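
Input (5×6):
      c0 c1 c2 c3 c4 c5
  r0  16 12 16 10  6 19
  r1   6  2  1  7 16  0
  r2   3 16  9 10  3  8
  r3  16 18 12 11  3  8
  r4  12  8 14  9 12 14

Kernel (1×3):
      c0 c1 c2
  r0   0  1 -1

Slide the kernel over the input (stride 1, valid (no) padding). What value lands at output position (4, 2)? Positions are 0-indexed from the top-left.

The receptive field on the input at this output position is [14 9 12]. Elementwise product with the kernel and sum: 9·1 + 12·-1.

-3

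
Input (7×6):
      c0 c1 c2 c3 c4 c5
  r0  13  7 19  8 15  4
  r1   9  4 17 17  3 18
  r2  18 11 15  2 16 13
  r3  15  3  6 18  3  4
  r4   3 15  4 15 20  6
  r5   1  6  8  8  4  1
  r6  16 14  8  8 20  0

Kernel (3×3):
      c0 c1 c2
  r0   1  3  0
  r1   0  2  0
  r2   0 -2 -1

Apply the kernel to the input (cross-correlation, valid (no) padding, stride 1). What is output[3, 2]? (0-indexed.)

70

The receptive field on the input at this output position is [6 18 3 / 4 15 20 / 8 8 4]. Elementwise product with the kernel and sum: 6·1 + 18·3 + 15·2 + 8·-2 + 4·-1.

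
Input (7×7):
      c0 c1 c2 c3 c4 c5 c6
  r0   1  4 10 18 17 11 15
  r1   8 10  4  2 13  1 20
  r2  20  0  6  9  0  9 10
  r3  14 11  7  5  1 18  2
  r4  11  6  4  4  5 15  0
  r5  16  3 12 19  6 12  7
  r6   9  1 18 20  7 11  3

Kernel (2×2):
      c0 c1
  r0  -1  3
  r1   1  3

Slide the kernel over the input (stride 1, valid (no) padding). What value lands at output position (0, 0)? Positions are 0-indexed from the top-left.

The receptive field on the input at this output position is [1 4 / 8 10]. Elementwise product with the kernel and sum: 1·-1 + 4·3 + 8·1 + 10·3.

49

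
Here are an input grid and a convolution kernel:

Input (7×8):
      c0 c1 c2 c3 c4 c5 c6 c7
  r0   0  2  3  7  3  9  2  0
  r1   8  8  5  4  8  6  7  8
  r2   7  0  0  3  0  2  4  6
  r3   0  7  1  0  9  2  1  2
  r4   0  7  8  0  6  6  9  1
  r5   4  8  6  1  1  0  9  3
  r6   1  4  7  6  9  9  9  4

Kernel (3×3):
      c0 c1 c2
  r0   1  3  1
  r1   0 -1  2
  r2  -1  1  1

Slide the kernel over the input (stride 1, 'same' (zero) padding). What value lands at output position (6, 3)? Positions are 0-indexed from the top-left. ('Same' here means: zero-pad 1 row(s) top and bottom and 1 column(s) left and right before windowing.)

22

The receptive field on the zero-padded input at this output position is [6 1 1 / 7 6 9 / 0 0 0]. Elementwise product with the kernel and sum: 6·1 + 1·3 + 1·1 + 6·-1 + 9·2 + 0·-1 + 0·1 + 0·1.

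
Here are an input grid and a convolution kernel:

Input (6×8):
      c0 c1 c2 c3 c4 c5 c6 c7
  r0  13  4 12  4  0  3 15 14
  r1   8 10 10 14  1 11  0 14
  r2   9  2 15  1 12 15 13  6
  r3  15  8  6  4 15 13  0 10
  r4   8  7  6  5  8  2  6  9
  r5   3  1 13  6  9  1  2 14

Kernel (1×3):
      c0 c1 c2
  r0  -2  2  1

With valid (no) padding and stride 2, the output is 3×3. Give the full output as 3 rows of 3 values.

Output[0,0]: The receptive field on the input at this output position is [13 4 12]. Elementwise product with the kernel and sum: 13·-2 + 4·2 + 12·1.

-6 -16 21
1 -16 19
4 6 -6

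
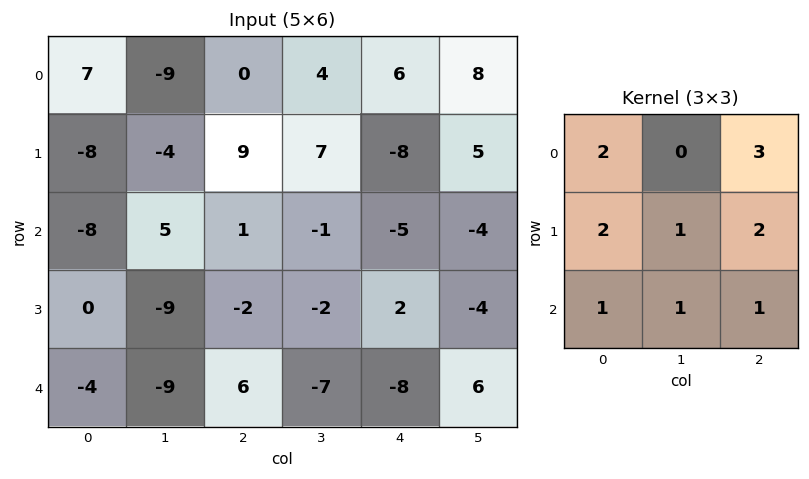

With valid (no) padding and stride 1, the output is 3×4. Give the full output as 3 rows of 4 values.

Output[0,0]: The receptive field on the input at this output position is [7 -9 0 / -8 -4 9 / -8 5 1]. Elementwise product with the kernel and sum: 7·2 + 0·3 + -8·2 + -4·1 + 9·2 + -8·1 + 5·1 + 1·1.

10 14 22 38
-9 9 -17 10
-33 -27 -24 -33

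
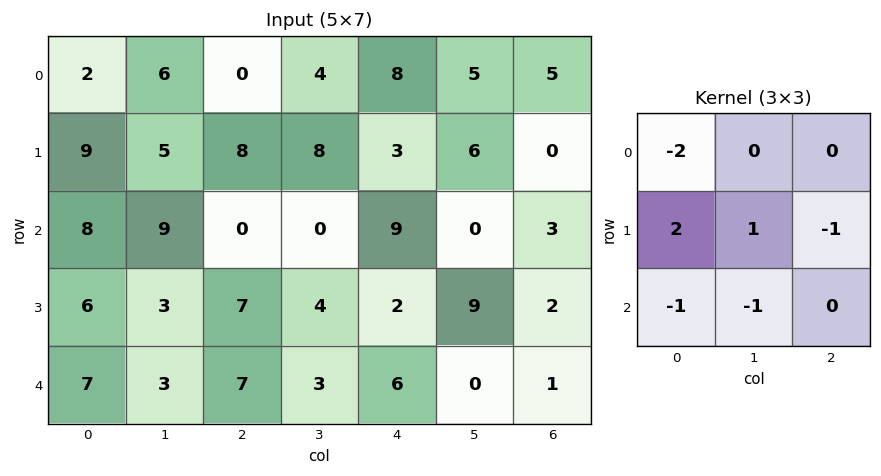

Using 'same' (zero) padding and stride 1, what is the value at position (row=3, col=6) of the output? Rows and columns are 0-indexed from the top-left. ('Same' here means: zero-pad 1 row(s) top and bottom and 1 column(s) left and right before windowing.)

19

The receptive field on the zero-padded input at this output position is [0 3 0 / 9 2 0 / 0 1 0]. Elementwise product with the kernel and sum: 0·-2 + 9·2 + 2·1 + 0·-1 + 0·-1 + 1·-1.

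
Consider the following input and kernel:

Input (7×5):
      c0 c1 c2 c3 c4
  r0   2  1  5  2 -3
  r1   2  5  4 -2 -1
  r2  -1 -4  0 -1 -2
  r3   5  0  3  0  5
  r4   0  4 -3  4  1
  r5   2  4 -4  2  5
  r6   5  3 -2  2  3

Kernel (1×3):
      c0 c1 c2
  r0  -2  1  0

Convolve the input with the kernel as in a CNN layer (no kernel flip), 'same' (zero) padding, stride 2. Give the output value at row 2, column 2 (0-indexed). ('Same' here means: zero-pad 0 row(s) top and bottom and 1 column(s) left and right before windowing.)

-7

The receptive field on the zero-padded input at this output position is [4 1 0]. Elementwise product with the kernel and sum: 4·-2 + 1·1.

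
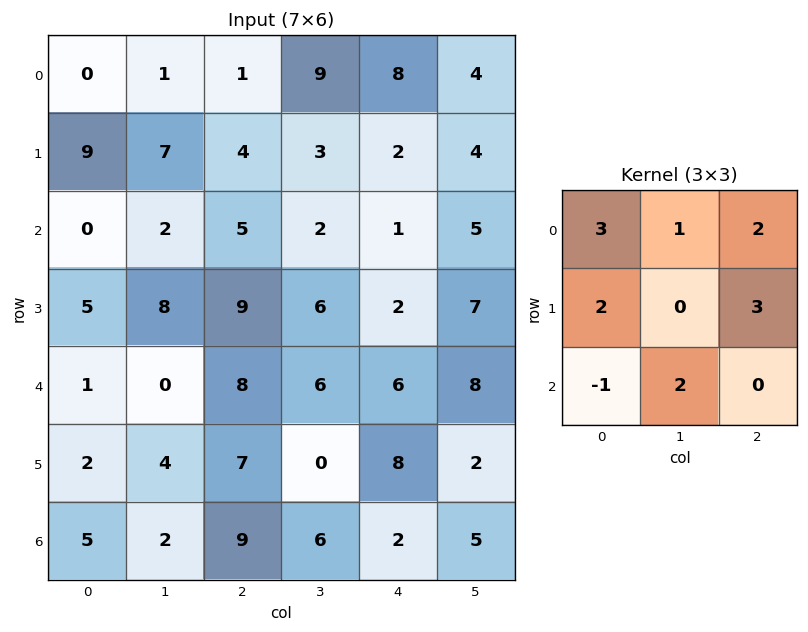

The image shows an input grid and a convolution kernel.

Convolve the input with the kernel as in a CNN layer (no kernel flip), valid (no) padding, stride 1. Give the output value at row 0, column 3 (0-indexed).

61

The receptive field on the input at this output position is [9 8 4 / 3 2 4 / 2 1 5]. Elementwise product with the kernel and sum: 9·3 + 8·1 + 4·2 + 3·2 + 4·3 + 2·-1 + 1·2.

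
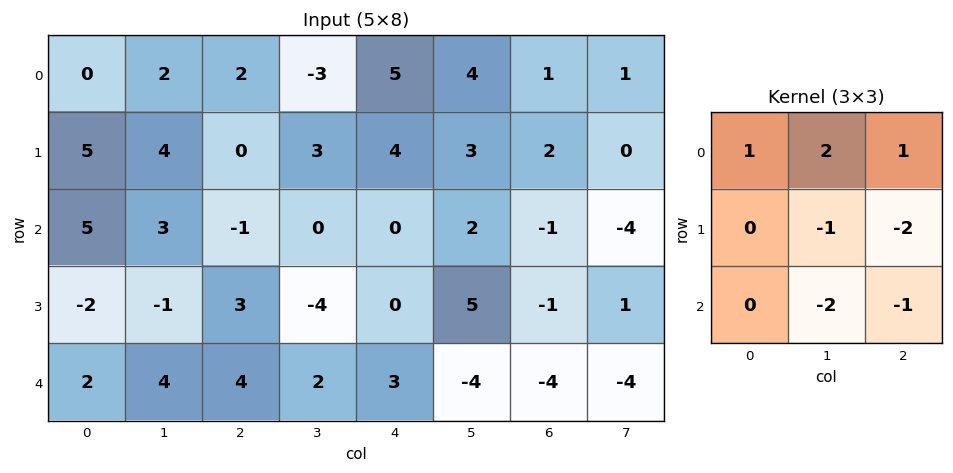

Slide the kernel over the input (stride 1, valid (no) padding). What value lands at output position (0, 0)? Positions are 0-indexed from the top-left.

-3

The receptive field on the input at this output position is [0 2 2 / 5 4 0 / 5 3 -1]. Elementwise product with the kernel and sum: 0·1 + 2·2 + 2·1 + 4·-1 + 0·-2 + 3·-2 + -1·-1.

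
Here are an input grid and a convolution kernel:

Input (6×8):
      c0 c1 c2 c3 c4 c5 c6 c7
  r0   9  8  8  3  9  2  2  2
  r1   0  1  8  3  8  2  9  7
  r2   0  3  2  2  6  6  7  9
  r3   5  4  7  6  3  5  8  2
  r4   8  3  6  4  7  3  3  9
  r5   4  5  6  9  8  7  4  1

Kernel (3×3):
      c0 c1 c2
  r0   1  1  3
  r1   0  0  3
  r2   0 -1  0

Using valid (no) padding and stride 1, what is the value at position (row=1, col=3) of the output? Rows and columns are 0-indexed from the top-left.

32

The receptive field on the input at this output position is [3 8 2 / 2 6 6 / 6 3 5]. Elementwise product with the kernel and sum: 3·1 + 8·1 + 2·3 + 6·3 + 3·-1.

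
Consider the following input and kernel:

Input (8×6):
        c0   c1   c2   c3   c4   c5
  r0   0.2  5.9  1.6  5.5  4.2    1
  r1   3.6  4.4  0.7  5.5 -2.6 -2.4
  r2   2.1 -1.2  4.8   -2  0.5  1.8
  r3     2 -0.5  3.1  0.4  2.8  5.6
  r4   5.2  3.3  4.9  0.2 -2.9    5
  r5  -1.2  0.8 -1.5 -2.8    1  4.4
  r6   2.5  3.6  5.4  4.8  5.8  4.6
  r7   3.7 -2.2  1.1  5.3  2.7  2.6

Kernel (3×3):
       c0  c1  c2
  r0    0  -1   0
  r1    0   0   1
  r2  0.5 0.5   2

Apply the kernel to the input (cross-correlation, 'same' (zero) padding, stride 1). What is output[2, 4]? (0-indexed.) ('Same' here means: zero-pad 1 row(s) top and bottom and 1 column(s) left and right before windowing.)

The receptive field on the zero-padded input at this output position is [5.5 -2.6 -2.4 / -2 0.5 1.8 / 0.4 2.8 5.6]. Elementwise product with the kernel and sum: -2.6·-1 + 1.8·1 + 0.4·0.5 + 2.8·0.5 + 5.6·2.

17.2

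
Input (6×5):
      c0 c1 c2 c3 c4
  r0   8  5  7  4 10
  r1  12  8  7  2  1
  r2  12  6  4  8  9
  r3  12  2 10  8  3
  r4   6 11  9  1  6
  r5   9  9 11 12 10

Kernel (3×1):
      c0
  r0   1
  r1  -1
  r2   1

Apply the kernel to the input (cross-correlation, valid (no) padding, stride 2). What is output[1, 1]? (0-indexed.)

3

The receptive field on the input at this output position is [4 / 10 / 9]. Elementwise product with the kernel and sum: 4·1 + 10·-1 + 9·1.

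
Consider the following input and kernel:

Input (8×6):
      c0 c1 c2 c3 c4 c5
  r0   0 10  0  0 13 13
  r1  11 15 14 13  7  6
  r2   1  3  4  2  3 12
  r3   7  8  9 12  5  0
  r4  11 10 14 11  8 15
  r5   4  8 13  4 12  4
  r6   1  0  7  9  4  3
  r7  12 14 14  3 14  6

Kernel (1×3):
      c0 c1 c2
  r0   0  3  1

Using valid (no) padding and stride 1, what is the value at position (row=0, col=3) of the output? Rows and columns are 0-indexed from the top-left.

The receptive field on the input at this output position is [0 13 13]. Elementwise product with the kernel and sum: 13·3 + 13·1.

52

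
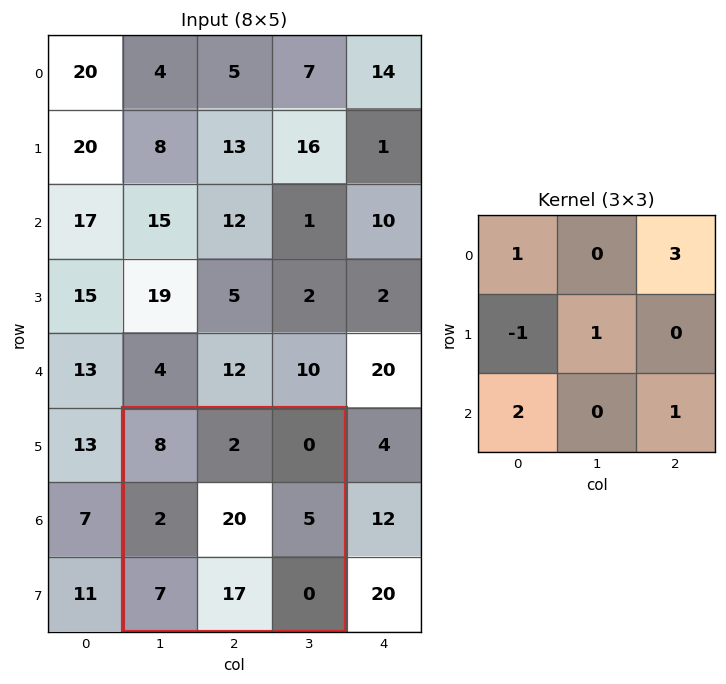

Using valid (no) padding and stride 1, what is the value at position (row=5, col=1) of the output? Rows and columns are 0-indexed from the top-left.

40

The receptive field on the input at this output position is [8 2 0 / 2 20 5 / 7 17 0]. Elementwise product with the kernel and sum: 8·1 + 0·3 + 2·-1 + 20·1 + 7·2 + 0·1.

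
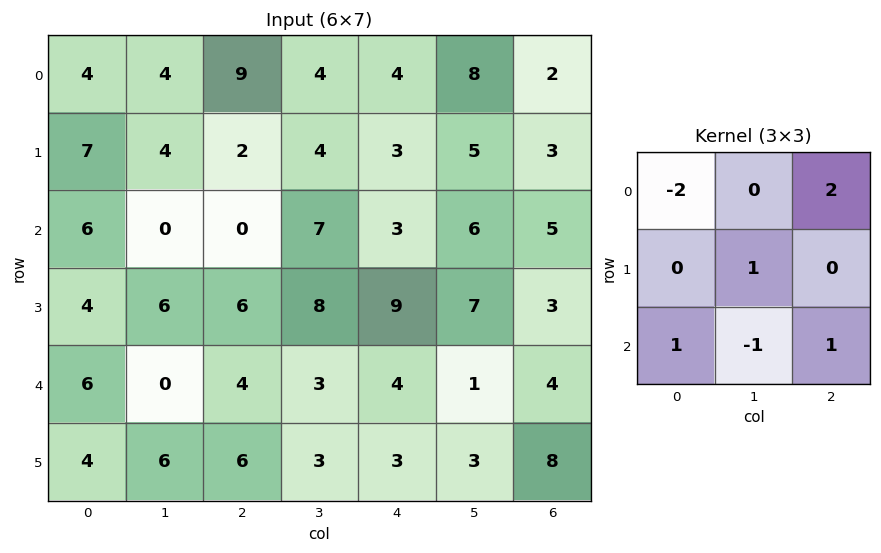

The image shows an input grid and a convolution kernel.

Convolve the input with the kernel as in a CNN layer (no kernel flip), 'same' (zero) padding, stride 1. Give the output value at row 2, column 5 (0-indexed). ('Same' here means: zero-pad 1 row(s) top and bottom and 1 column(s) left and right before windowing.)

The receptive field on the zero-padded input at this output position is [3 5 3 / 3 6 5 / 9 7 3]. Elementwise product with the kernel and sum: 3·-2 + 3·2 + 6·1 + 9·1 + 7·-1 + 3·1.

11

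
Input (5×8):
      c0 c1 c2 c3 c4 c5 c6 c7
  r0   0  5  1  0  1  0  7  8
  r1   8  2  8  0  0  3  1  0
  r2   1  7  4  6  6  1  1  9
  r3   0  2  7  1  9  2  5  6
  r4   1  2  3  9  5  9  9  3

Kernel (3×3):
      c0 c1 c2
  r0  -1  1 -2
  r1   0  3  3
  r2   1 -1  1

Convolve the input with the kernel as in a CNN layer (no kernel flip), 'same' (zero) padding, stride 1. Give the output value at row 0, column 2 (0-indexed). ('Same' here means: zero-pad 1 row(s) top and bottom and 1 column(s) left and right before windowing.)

-3

The receptive field on the zero-padded input at this output position is [0 0 0 / 5 1 0 / 2 8 0]. Elementwise product with the kernel and sum: 0·-1 + 0·1 + 0·-2 + 1·3 + 0·3 + 2·1 + 8·-1 + 0·1.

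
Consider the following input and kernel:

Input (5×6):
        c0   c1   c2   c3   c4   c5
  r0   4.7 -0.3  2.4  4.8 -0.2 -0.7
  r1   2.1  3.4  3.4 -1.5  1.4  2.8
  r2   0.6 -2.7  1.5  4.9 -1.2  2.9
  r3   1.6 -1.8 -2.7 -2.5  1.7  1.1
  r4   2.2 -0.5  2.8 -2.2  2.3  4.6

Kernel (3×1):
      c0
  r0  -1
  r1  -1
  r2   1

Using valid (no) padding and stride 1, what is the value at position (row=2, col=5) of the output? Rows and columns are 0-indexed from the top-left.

0.6

The receptive field on the input at this output position is [2.9 / 1.1 / 4.6]. Elementwise product with the kernel and sum: 2.9·-1 + 1.1·-1 + 4.6·1.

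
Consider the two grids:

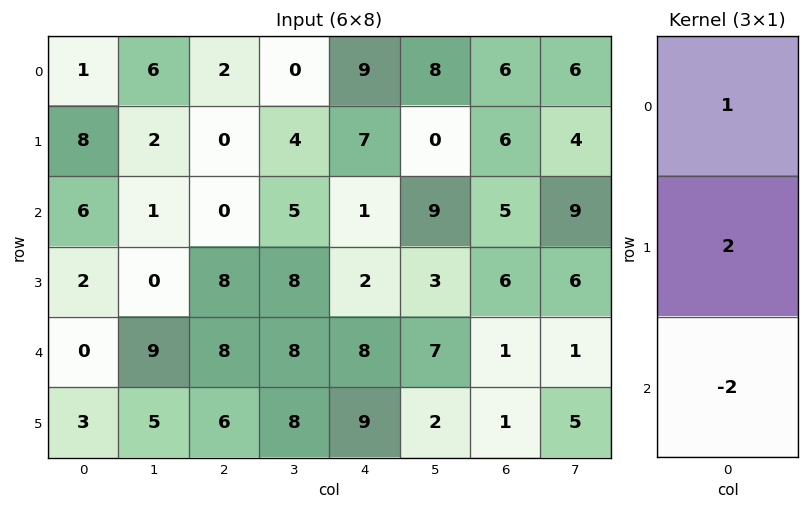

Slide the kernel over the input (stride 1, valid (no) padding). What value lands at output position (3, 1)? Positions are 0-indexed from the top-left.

8

The receptive field on the input at this output position is [0 / 9 / 5]. Elementwise product with the kernel and sum: 0·1 + 9·2 + 5·-2.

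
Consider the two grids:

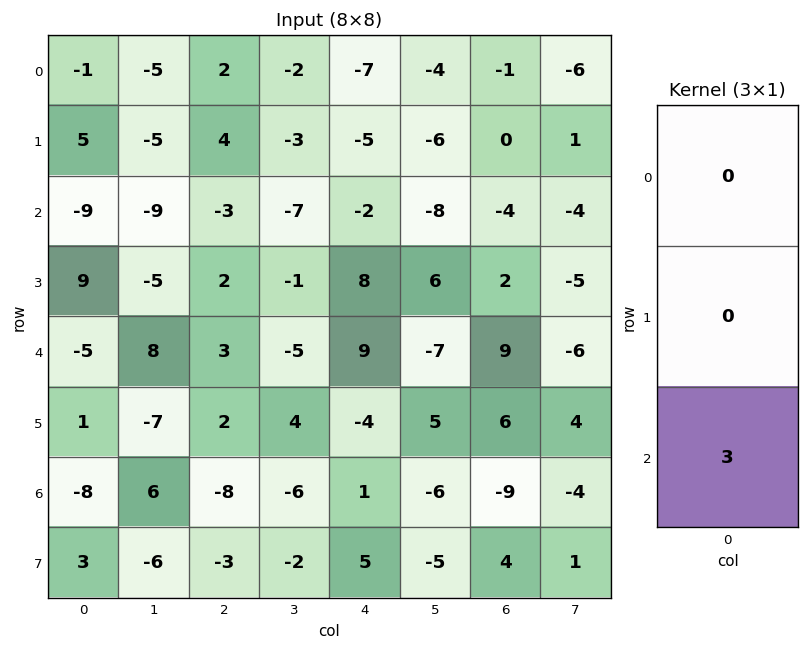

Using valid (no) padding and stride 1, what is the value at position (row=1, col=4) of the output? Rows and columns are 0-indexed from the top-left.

24

The receptive field on the input at this output position is [-5 / -2 / 8]. Elementwise product with the kernel and sum: 8·3.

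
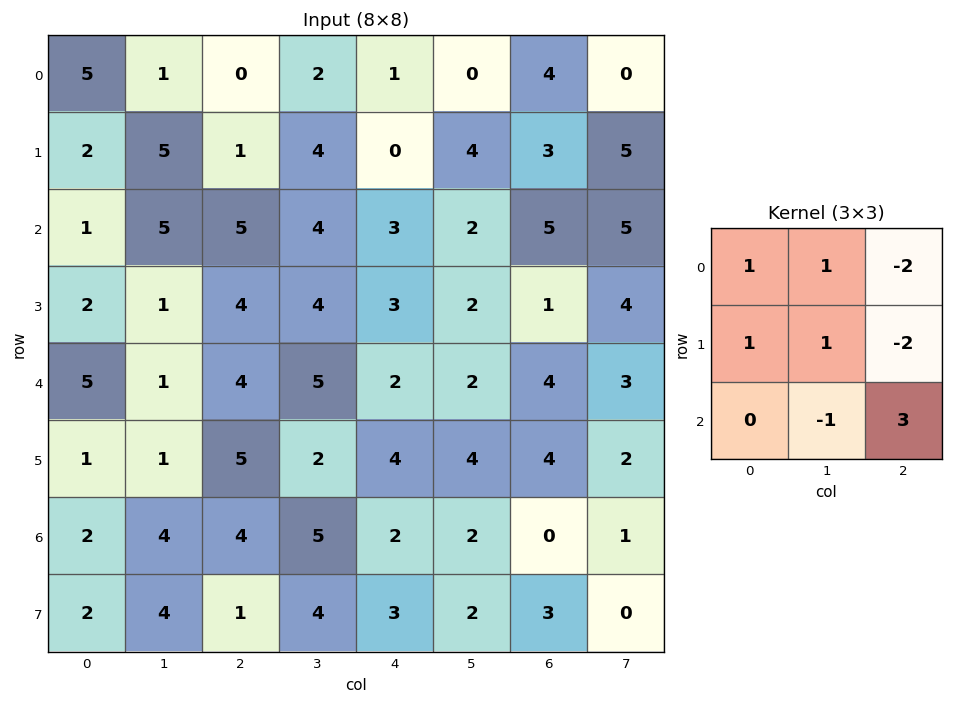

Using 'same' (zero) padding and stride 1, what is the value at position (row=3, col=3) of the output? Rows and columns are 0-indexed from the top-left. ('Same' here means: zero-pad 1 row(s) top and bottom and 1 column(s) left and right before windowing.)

The receptive field on the zero-padded input at this output position is [5 4 3 / 4 4 3 / 4 5 2]. Elementwise product with the kernel and sum: 5·1 + 4·1 + 3·-2 + 4·1 + 4·1 + 3·-2 + 5·-1 + 2·3.

6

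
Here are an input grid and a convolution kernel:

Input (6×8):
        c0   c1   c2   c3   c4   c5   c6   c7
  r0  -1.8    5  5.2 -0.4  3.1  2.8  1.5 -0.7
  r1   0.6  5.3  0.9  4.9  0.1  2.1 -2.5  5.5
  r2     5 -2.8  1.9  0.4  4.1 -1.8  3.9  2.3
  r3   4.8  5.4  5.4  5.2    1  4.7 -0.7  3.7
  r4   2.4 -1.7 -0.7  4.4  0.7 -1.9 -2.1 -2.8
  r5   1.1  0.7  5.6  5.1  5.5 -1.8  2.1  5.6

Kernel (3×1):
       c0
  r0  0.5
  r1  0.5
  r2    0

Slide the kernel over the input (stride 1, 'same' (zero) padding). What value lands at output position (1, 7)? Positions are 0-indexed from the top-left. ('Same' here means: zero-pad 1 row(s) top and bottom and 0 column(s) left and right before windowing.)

2.4

The receptive field on the zero-padded input at this output position is [-0.7 / 5.5 / 2.3]. Elementwise product with the kernel and sum: -0.7·0.5 + 5.5·0.5.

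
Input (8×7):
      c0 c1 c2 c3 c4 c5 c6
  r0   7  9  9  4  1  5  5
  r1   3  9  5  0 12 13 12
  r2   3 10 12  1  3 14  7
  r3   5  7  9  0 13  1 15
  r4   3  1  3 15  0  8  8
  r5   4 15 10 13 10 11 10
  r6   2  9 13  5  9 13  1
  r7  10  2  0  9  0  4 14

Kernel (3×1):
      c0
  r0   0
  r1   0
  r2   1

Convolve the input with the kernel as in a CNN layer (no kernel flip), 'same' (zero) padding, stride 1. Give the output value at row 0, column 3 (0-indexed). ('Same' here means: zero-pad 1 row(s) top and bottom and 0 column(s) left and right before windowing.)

The receptive field on the zero-padded input at this output position is [0 / 4 / 0]. Elementwise product with the kernel and sum: 0·1.

0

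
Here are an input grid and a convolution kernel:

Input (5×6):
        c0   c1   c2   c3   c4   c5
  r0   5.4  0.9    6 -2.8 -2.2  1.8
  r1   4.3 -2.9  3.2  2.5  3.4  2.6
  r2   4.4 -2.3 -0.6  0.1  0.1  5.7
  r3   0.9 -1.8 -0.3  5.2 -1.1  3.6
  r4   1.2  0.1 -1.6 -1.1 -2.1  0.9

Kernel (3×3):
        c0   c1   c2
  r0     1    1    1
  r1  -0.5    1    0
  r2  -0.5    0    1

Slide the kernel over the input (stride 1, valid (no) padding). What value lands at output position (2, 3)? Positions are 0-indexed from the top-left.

The receptive field on the input at this output position is [0.1 0.1 5.7 / 5.2 -1.1 3.6 / -1.1 -2.1 0.9]. Elementwise product with the kernel and sum: 0.1·1 + 0.1·1 + 5.7·1 + 5.2·-0.5 + -1.1·1 + -1.1·-0.5 + 0.9·1.

3.65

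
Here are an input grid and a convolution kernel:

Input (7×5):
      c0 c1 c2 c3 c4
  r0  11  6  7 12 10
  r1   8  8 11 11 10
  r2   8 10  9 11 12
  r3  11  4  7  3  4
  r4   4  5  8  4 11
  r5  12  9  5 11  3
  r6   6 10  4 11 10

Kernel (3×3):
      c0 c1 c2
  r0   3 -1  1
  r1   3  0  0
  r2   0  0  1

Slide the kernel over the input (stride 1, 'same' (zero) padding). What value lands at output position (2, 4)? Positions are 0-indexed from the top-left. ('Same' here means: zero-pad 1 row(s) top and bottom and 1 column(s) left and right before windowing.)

56

The receptive field on the zero-padded input at this output position is [11 10 0 / 11 12 0 / 3 4 0]. Elementwise product with the kernel and sum: 11·3 + 10·-1 + 0·1 + 11·3 + 0·1.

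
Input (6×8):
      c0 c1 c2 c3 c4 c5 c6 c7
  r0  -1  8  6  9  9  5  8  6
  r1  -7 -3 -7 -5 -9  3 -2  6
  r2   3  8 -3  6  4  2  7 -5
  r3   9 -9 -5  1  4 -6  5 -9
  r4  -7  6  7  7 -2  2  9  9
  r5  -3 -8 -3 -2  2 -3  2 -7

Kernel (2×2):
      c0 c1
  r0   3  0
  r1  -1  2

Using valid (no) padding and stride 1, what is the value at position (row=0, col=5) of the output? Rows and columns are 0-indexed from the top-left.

8

The receptive field on the input at this output position is [5 8 / 3 -2]. Elementwise product with the kernel and sum: 5·3 + 3·-1 + -2·2.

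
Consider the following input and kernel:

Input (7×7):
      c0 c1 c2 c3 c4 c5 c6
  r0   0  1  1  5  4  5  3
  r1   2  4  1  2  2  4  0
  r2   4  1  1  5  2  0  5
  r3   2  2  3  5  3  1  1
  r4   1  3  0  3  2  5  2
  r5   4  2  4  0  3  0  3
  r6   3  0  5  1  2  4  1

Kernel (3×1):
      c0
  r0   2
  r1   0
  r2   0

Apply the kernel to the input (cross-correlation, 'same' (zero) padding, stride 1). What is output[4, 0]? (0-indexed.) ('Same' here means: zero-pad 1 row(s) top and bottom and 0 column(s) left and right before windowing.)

The receptive field on the zero-padded input at this output position is [2 / 1 / 4]. Elementwise product with the kernel and sum: 2·2.

4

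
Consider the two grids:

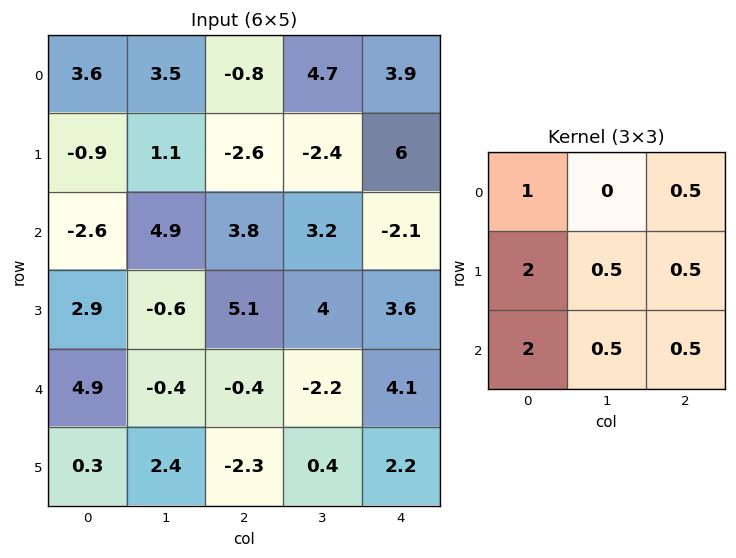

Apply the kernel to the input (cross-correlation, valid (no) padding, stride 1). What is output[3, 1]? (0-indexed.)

3.15

The receptive field on the input at this output position is [-0.6 5.1 4 / -0.4 -0.4 -2.2 / 2.4 -2.3 0.4]. Elementwise product with the kernel and sum: -0.6·1 + 4·0.5 + -0.4·2 + -0.4·0.5 + -2.2·0.5 + 2.4·2 + -2.3·0.5 + 0.4·0.5.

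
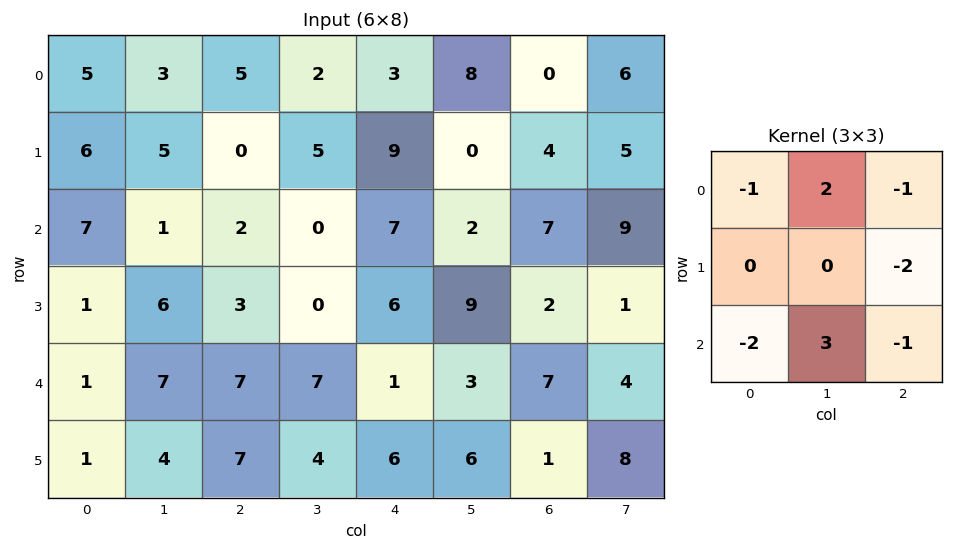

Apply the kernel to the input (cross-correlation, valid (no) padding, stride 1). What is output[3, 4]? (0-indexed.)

1

The receptive field on the input at this output position is [6 9 2 / 1 3 7 / 6 6 1]. Elementwise product with the kernel and sum: 6·-1 + 9·2 + 2·-1 + 7·-2 + 6·-2 + 6·3 + 1·-1.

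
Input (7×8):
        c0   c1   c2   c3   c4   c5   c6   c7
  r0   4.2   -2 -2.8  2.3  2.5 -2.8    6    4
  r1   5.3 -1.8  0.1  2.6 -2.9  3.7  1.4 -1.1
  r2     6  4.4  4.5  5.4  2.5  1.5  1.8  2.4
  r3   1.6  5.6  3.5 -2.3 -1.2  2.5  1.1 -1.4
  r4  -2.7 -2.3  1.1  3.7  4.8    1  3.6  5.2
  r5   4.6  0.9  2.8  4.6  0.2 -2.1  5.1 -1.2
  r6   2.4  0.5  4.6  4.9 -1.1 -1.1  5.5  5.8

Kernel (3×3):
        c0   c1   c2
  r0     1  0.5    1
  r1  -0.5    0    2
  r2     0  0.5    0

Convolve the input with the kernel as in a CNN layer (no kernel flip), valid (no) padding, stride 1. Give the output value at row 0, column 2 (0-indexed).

-2.3

The receptive field on the input at this output position is [-2.8 2.3 2.5 / 0.1 2.6 -2.9 / 4.5 5.4 2.5]. Elementwise product with the kernel and sum: -2.8·1 + 2.3·0.5 + 2.5·1 + 0.1·-0.5 + -2.9·2 + 5.4·0.5.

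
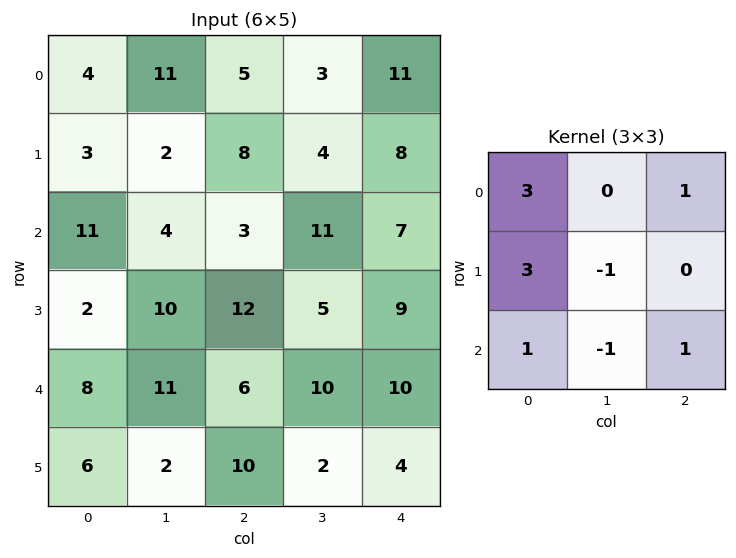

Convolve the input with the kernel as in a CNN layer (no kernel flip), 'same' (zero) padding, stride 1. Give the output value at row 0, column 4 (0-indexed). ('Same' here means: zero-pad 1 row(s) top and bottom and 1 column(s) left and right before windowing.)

The receptive field on the zero-padded input at this output position is [0 0 0 / 3 11 0 / 4 8 0]. Elementwise product with the kernel and sum: 0·3 + 0·1 + 3·3 + 11·-1 + 4·1 + 8·-1 + 0·1.

-6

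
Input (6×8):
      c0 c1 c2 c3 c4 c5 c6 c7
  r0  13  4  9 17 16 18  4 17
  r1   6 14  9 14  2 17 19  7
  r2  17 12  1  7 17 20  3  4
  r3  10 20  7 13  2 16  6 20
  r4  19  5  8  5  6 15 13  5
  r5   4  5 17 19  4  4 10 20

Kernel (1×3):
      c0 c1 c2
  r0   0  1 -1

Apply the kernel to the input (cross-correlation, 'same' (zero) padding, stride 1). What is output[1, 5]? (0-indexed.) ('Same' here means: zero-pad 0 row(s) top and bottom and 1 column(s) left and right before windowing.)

-2

The receptive field on the zero-padded input at this output position is [2 17 19]. Elementwise product with the kernel and sum: 17·1 + 19·-1.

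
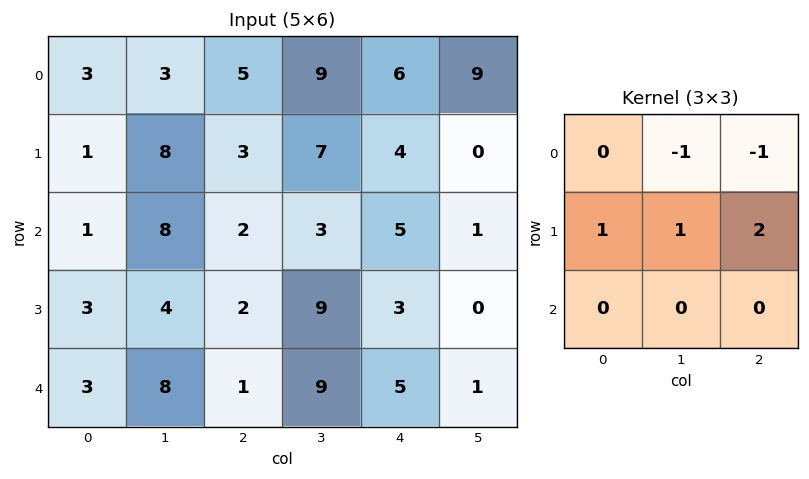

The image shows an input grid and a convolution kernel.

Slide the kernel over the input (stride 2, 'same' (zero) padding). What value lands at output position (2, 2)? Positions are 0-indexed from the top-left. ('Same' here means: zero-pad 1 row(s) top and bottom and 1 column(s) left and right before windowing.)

13

The receptive field on the zero-padded input at this output position is [9 3 0 / 9 5 1 / 0 0 0]. Elementwise product with the kernel and sum: 3·-1 + 0·-1 + 9·1 + 5·1 + 1·2.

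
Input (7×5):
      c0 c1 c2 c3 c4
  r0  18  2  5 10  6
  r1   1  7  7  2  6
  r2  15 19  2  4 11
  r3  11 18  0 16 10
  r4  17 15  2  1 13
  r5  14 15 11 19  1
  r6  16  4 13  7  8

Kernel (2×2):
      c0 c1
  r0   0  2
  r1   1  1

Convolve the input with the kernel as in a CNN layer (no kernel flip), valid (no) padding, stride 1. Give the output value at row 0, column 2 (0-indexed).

The receptive field on the input at this output position is [5 10 / 7 2]. Elementwise product with the kernel and sum: 10·2 + 7·1 + 2·1.

29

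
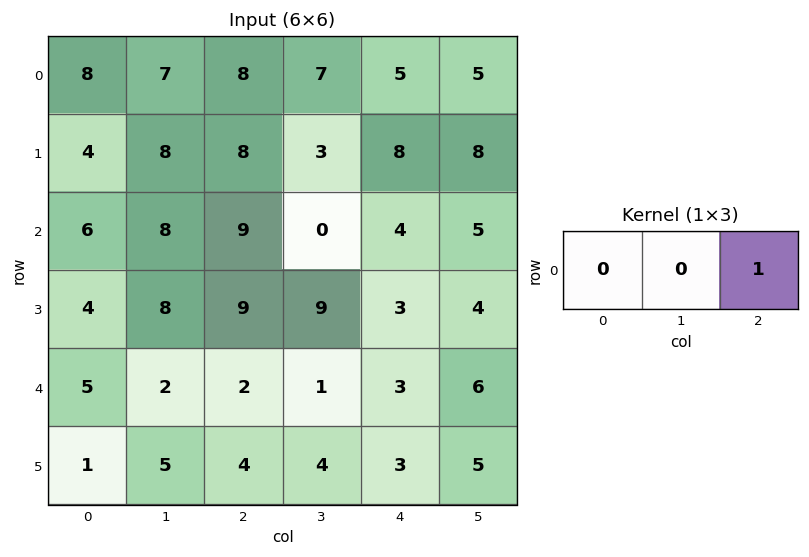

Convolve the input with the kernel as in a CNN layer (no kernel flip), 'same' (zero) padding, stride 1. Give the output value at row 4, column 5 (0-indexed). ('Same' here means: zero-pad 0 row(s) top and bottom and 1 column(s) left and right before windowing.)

0

The receptive field on the zero-padded input at this output position is [3 6 0]. Elementwise product with the kernel and sum: 0·1.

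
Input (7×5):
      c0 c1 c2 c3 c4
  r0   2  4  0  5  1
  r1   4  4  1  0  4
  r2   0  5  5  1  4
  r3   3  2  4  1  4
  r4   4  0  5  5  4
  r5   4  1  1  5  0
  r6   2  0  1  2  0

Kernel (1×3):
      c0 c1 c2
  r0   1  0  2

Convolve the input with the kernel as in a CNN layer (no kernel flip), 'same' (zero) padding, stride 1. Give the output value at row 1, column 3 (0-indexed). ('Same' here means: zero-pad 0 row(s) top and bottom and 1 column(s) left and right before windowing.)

The receptive field on the zero-padded input at this output position is [1 0 4]. Elementwise product with the kernel and sum: 1·1 + 4·2.

9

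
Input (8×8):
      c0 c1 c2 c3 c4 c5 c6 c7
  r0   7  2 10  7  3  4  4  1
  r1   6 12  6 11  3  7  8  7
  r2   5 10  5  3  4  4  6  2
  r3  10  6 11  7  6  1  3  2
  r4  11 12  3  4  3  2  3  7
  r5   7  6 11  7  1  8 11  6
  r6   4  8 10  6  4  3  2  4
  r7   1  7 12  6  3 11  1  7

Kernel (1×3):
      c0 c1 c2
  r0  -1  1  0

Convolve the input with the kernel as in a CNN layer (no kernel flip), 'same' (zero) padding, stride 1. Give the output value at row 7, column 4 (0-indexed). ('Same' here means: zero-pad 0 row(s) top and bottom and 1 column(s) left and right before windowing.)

-3

The receptive field on the zero-padded input at this output position is [6 3 11]. Elementwise product with the kernel and sum: 6·-1 + 3·1.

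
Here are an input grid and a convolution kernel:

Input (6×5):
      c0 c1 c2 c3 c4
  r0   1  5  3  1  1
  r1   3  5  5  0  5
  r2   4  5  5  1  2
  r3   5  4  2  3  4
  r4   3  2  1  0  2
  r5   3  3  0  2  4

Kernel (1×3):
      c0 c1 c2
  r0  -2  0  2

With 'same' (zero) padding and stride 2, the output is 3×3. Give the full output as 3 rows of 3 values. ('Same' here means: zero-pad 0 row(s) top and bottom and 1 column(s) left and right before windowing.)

10 -8 -2
10 -8 -2
4 -4 0

Output[0,0]: The receptive field on the zero-padded input at this output position is [0 1 5]. Elementwise product with the kernel and sum: 0·-2 + 5·2.
Output[0,1]: The receptive field on the zero-padded input at this output position is [5 3 1]. Elementwise product with the kernel and sum: 5·-2 + 1·2.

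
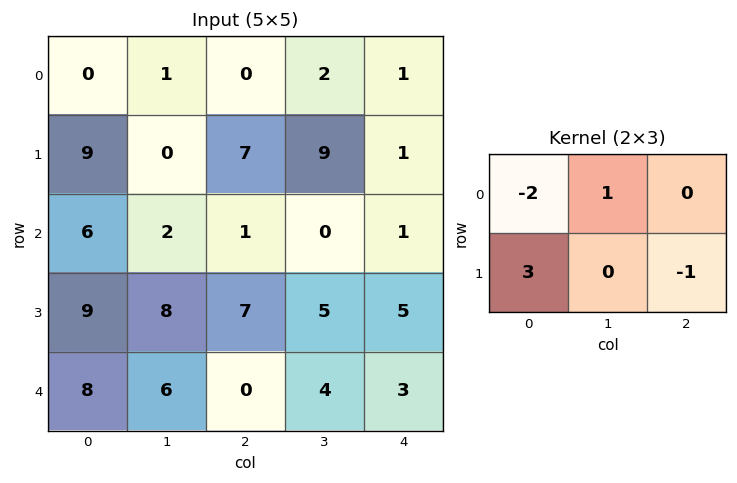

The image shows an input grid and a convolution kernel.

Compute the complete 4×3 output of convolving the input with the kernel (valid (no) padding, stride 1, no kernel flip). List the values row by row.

Output[0,0]: The receptive field on the input at this output position is [0 1 0 / 9 0 7]. Elementwise product with the kernel and sum: 0·-2 + 1·1 + 9·3 + 7·-1.

21 -11 22
-1 13 -3
10 16 14
14 5 -12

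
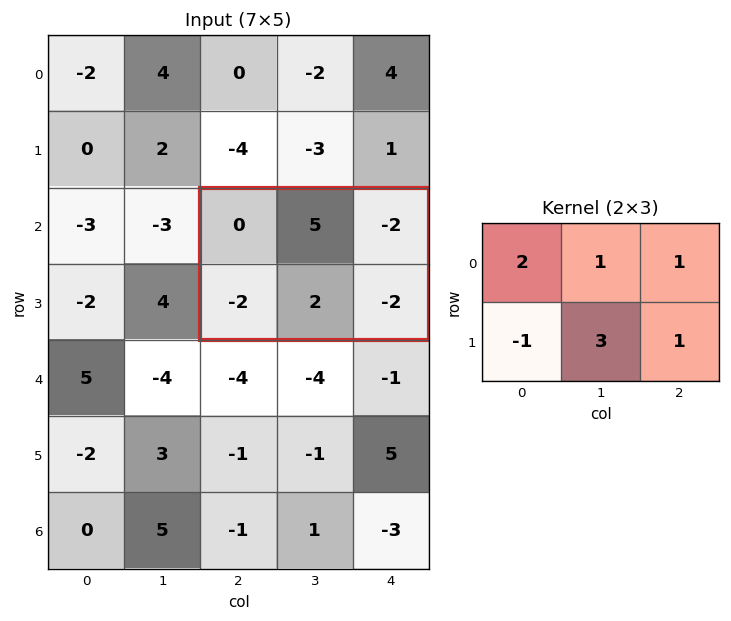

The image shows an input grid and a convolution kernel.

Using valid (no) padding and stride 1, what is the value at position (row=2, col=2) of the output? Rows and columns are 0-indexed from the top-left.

9

The receptive field on the input at this output position is [0 5 -2 / -2 2 -2]. Elementwise product with the kernel and sum: 0·2 + 5·1 + -2·1 + -2·-1 + 2·3 + -2·1.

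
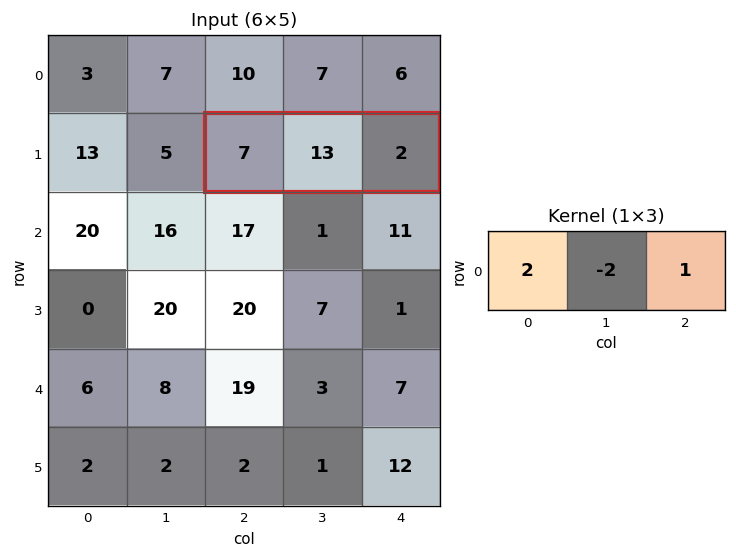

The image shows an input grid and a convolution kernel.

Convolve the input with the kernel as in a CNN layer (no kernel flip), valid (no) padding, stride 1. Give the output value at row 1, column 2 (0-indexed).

The receptive field on the input at this output position is [7 13 2]. Elementwise product with the kernel and sum: 7·2 + 13·-2 + 2·1.

-10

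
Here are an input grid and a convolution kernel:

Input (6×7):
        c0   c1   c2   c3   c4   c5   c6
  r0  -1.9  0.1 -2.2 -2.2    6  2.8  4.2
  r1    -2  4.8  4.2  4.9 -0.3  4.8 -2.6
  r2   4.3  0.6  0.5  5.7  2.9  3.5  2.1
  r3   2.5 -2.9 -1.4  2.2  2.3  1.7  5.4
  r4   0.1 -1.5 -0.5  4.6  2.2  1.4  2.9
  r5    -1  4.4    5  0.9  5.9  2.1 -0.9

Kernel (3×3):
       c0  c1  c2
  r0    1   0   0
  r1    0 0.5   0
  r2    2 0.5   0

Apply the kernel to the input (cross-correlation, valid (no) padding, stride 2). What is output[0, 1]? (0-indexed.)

The receptive field on the input at this output position is [-2.2 -2.2 6 / 4.2 4.9 -0.3 / 0.5 5.7 2.9]. Elementwise product with the kernel and sum: -2.2·1 + 4.9·0.5 + 0.5·2 + 5.7·0.5.

4.1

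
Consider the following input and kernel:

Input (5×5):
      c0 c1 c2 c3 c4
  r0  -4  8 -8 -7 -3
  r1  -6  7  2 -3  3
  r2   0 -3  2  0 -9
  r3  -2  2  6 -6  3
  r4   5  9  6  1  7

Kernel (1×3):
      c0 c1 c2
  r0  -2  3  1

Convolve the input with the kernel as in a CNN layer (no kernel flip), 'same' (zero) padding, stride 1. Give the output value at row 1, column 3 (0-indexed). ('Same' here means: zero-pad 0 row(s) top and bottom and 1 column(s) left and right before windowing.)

-10

The receptive field on the zero-padded input at this output position is [2 -3 3]. Elementwise product with the kernel and sum: 2·-2 + -3·3 + 3·1.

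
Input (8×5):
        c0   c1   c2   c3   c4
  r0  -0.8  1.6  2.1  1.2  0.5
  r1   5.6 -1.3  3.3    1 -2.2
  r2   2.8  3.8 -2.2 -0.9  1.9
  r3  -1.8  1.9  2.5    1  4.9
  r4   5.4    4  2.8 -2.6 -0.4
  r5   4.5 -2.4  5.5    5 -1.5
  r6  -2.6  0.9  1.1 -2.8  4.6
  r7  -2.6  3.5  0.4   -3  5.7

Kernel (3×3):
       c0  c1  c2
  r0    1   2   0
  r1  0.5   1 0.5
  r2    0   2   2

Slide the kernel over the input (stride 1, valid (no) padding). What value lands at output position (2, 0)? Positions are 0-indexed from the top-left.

The receptive field on the input at this output position is [2.8 3.8 -2.2 / -1.8 1.9 2.5 / 5.4 4 2.8]. Elementwise product with the kernel and sum: 2.8·1 + 3.8·2 + -1.8·0.5 + 1.9·1 + 2.5·0.5 + 4·2 + 2.8·2.

26.25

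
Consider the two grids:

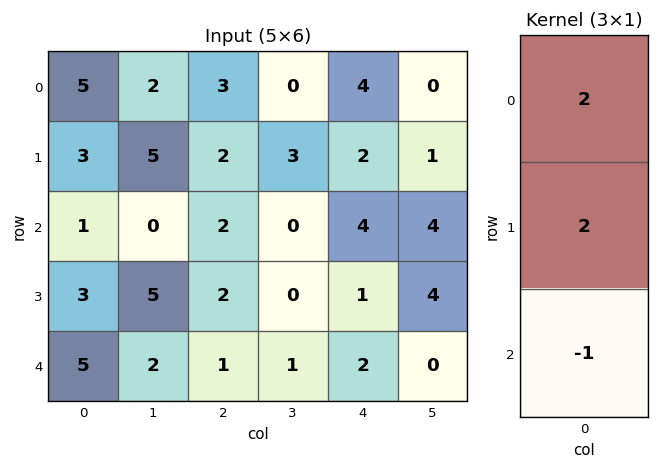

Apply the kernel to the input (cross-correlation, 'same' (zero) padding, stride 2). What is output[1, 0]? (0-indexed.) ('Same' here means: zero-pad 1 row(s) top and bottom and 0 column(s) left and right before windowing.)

5

The receptive field on the zero-padded input at this output position is [3 / 1 / 3]. Elementwise product with the kernel and sum: 3·2 + 1·2 + 3·-1.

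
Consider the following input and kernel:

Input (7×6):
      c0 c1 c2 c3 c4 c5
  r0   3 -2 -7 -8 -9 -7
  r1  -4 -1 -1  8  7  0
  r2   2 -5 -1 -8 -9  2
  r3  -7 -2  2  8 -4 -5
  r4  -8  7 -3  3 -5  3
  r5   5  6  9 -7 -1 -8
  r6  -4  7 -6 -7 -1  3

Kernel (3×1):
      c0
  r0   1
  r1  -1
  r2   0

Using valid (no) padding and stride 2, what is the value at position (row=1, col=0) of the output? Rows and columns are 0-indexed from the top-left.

The receptive field on the input at this output position is [2 / -7 / -8]. Elementwise product with the kernel and sum: 2·1 + -7·-1.

9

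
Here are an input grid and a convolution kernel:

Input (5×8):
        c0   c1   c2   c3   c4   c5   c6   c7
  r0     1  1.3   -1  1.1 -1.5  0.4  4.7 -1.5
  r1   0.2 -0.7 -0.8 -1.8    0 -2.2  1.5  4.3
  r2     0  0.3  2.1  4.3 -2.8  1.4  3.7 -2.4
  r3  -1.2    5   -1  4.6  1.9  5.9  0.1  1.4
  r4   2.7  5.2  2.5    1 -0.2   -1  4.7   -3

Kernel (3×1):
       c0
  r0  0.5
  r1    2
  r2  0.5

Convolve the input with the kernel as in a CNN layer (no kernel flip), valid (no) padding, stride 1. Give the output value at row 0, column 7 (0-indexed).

6.65

The receptive field on the input at this output position is [-1.5 / 4.3 / -2.4]. Elementwise product with the kernel and sum: -1.5·0.5 + 4.3·2 + -2.4·0.5.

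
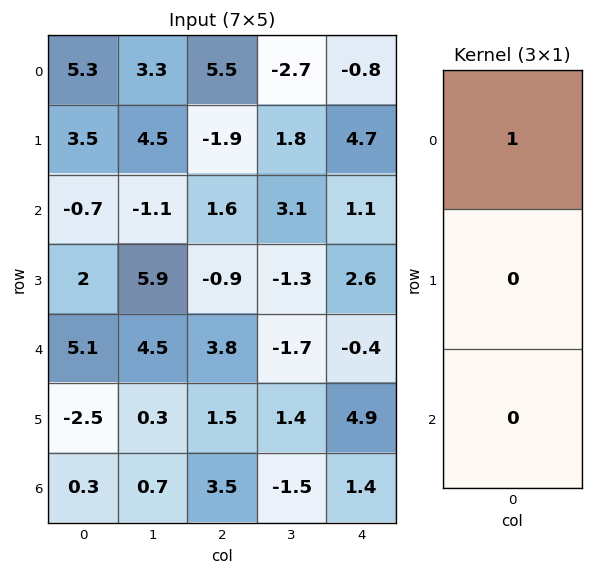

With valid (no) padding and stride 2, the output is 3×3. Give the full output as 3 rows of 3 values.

5.3 5.5 -0.8
-0.7 1.6 1.1
5.1 3.8 -0.4

Output[0,0]: The receptive field on the input at this output position is [5.3 / 3.5 / -0.7]. Elementwise product with the kernel and sum: 5.3·1.
Output[0,1]: The receptive field on the input at this output position is [5.5 / -1.9 / 1.6]. Elementwise product with the kernel and sum: 5.5·1.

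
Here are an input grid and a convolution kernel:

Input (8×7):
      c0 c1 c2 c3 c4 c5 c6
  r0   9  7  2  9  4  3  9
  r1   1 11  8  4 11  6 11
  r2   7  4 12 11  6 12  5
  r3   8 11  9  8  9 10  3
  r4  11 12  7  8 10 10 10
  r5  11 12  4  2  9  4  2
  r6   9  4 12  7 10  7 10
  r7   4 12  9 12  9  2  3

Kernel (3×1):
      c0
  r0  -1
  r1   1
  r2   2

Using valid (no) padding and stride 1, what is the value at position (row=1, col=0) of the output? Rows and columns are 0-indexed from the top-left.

22

The receptive field on the input at this output position is [1 / 7 / 8]. Elementwise product with the kernel and sum: 1·-1 + 7·1 + 8·2.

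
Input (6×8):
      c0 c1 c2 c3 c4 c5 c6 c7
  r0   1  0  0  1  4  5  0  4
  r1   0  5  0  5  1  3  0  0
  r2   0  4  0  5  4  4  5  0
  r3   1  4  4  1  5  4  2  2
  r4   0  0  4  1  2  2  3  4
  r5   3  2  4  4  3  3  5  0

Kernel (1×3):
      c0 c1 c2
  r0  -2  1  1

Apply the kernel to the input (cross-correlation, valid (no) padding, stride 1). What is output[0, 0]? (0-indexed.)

The receptive field on the input at this output position is [1 0 0]. Elementwise product with the kernel and sum: 1·-2 + 0·1 + 0·1.

-2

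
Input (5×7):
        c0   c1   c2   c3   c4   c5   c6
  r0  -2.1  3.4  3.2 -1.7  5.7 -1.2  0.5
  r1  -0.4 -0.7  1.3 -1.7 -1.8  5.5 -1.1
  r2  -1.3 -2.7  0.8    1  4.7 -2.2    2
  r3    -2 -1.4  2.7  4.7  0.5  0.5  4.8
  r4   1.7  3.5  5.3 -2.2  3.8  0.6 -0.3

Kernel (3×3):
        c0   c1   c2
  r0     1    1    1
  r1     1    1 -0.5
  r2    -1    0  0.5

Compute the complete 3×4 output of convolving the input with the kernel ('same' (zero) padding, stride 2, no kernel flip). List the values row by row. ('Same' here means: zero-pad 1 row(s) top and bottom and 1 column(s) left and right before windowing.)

Output[0,0]: The receptive field on the zero-padded input at this output position is [0 0 0 / 0 -2.1 3.4 / 0 -0.4 -0.7]. Elementwise product with the kernel and sum: 0·1 + 0·1 + 0·1 + 0·1 + -2.1·1 + 3.4·-0.5 + 0·-1 + -0.7·0.5.

-4.15 7.3 9.05 -6.2
-1.75 0.25 4.35 3.7
-3.45 15.9 7 5.6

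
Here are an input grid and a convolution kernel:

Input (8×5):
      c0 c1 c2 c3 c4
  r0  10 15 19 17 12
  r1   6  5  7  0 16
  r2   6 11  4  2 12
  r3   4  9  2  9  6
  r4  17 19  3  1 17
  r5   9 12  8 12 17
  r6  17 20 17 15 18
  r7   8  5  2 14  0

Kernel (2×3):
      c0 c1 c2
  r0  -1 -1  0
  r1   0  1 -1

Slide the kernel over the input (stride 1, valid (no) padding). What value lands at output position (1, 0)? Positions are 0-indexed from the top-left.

The receptive field on the input at this output position is [6 5 7 / 6 11 4]. Elementwise product with the kernel and sum: 6·-1 + 5·-1 + 11·1 + 4·-1.

-4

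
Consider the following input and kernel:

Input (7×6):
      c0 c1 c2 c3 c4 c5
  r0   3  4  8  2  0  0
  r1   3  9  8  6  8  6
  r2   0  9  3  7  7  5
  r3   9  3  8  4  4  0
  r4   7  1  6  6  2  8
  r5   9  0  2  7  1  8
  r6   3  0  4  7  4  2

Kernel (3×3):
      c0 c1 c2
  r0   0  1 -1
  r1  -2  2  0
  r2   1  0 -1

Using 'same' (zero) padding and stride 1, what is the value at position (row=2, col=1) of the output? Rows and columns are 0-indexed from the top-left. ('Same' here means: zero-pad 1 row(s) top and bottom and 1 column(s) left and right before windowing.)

20

The receptive field on the zero-padded input at this output position is [3 9 8 / 0 9 3 / 9 3 8]. Elementwise product with the kernel and sum: 9·1 + 8·-1 + 0·-2 + 9·2 + 9·1 + 8·-1.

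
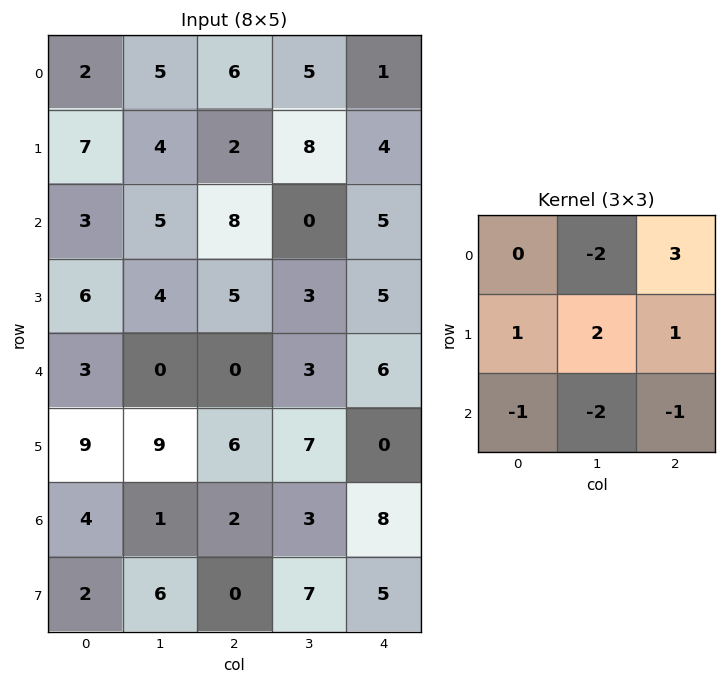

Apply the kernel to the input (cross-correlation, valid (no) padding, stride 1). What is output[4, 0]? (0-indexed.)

The receptive field on the input at this output position is [3 0 0 / 9 9 6 / 4 1 2]. Elementwise product with the kernel and sum: 0·-2 + 0·3 + 9·1 + 9·2 + 6·1 + 4·-1 + 1·-2 + 2·-1.

25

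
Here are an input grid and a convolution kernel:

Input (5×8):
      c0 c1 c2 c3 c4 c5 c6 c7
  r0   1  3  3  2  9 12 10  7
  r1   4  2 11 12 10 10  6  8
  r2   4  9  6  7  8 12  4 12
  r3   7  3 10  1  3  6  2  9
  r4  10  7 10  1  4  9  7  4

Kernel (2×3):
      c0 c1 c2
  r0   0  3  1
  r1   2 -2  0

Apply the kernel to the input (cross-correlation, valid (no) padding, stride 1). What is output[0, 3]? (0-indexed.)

43

The receptive field on the input at this output position is [2 9 12 / 12 10 10]. Elementwise product with the kernel and sum: 9·3 + 12·1 + 12·2 + 10·-2.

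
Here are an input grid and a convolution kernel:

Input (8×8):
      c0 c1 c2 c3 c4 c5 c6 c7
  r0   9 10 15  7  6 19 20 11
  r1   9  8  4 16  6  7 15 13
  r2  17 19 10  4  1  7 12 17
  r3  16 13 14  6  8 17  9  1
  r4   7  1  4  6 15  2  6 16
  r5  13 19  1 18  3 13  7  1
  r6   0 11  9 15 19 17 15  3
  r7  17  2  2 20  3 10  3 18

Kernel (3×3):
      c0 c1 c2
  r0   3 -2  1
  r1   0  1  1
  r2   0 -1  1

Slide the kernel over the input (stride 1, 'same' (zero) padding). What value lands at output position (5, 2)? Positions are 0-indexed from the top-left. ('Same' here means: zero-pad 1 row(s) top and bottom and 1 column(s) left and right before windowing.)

The receptive field on the zero-padded input at this output position is [1 4 6 / 19 1 18 / 11 9 15]. Elementwise product with the kernel and sum: 1·3 + 4·-2 + 6·1 + 1·1 + 18·1 + 9·-1 + 15·1.

26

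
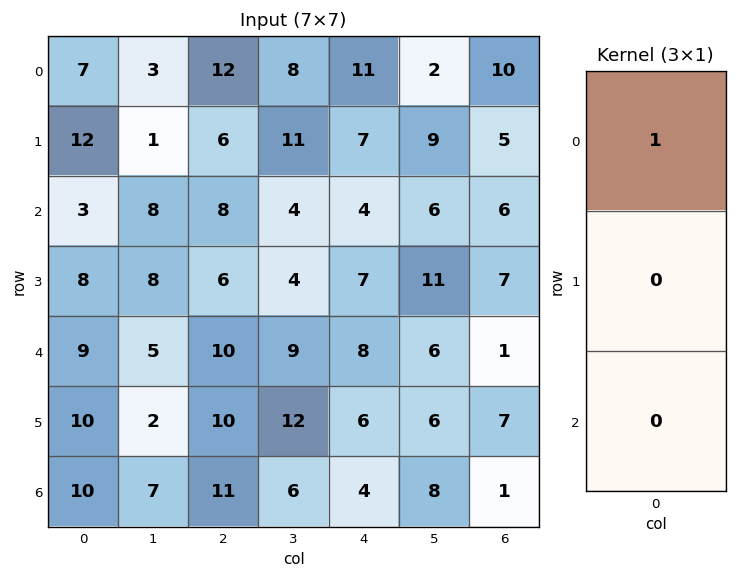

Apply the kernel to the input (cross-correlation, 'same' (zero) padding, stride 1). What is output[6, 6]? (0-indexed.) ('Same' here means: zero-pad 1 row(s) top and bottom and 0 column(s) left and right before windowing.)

7

The receptive field on the zero-padded input at this output position is [7 / 1 / 0]. Elementwise product with the kernel and sum: 7·1.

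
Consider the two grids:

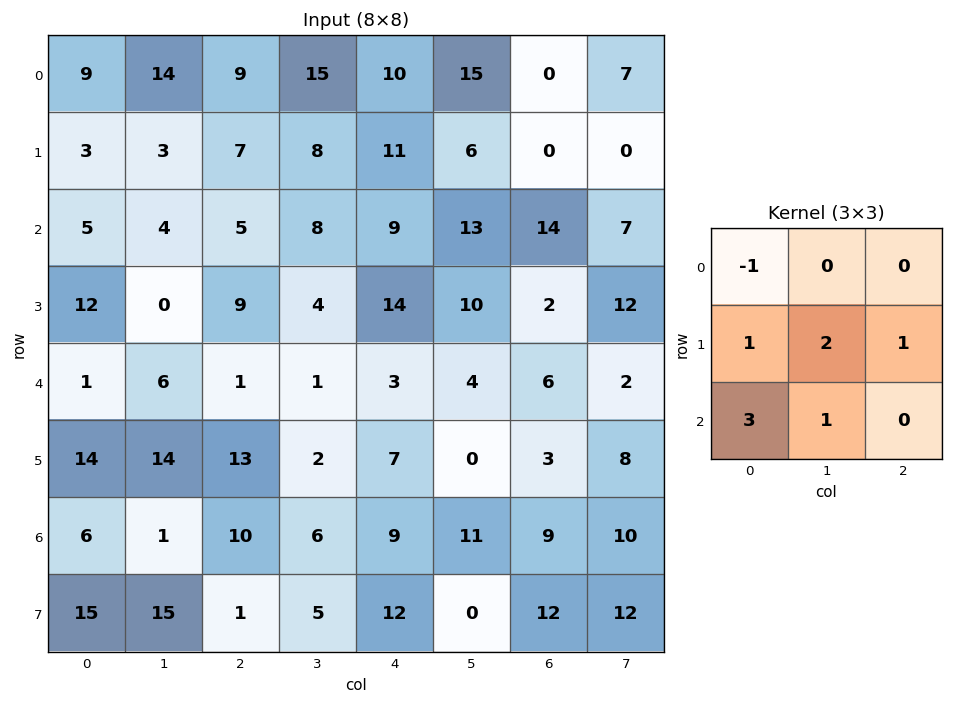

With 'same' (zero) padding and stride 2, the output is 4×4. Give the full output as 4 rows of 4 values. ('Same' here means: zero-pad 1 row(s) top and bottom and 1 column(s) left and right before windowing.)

Output[0,0]: The receptive field on the zero-padded input at this output position is [0 0 0 / 0 9 14 / 0 3 3]. Elementwise product with the kernel and sum: 0·-1 + 0·1 + 9·2 + 14·1 + 0·3 + 3·1.

35 63 85 40
26 28 57 74
22 64 20 11
28 59 60 51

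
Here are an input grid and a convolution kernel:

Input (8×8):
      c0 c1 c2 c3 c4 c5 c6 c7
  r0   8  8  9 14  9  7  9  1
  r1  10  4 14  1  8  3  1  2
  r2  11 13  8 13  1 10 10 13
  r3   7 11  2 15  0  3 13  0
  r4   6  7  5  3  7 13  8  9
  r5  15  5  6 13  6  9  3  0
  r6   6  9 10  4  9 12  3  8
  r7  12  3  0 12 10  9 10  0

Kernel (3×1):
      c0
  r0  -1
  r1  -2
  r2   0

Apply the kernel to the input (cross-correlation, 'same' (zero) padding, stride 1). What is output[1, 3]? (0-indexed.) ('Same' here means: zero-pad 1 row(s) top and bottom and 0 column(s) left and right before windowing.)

The receptive field on the zero-padded input at this output position is [14 / 1 / 13]. Elementwise product with the kernel and sum: 14·-1 + 1·-2.

-16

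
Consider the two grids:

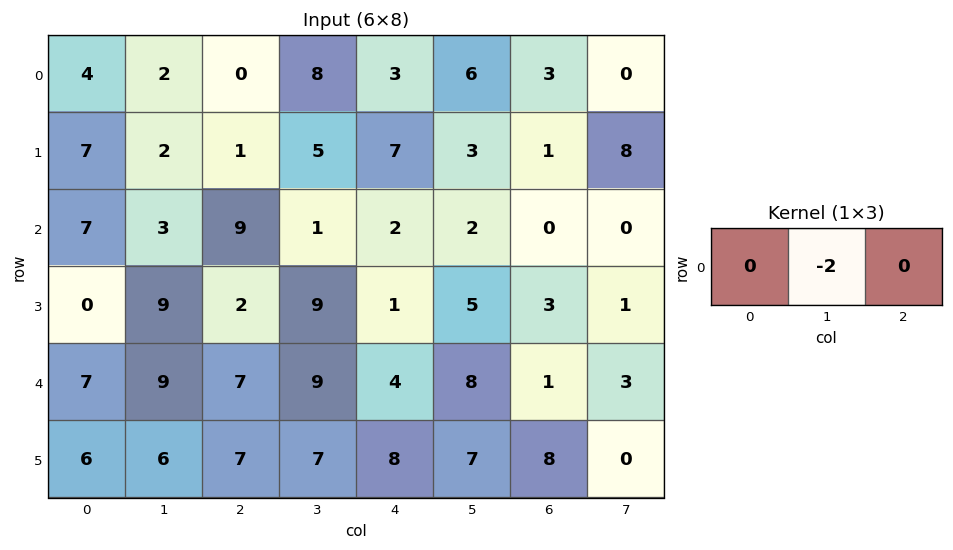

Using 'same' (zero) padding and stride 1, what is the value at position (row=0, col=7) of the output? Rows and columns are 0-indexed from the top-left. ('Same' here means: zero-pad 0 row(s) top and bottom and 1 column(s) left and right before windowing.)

The receptive field on the zero-padded input at this output position is [3 0 0]. Elementwise product with the kernel and sum: 0·-2.

0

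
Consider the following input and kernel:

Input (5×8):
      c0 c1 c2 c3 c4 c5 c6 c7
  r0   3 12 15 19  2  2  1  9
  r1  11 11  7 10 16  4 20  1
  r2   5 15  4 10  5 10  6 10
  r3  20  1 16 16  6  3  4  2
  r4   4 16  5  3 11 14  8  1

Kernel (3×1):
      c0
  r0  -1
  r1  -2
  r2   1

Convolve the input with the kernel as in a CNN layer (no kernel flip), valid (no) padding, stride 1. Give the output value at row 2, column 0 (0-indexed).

-41

The receptive field on the input at this output position is [5 / 20 / 4]. Elementwise product with the kernel and sum: 5·-1 + 20·-2 + 4·1.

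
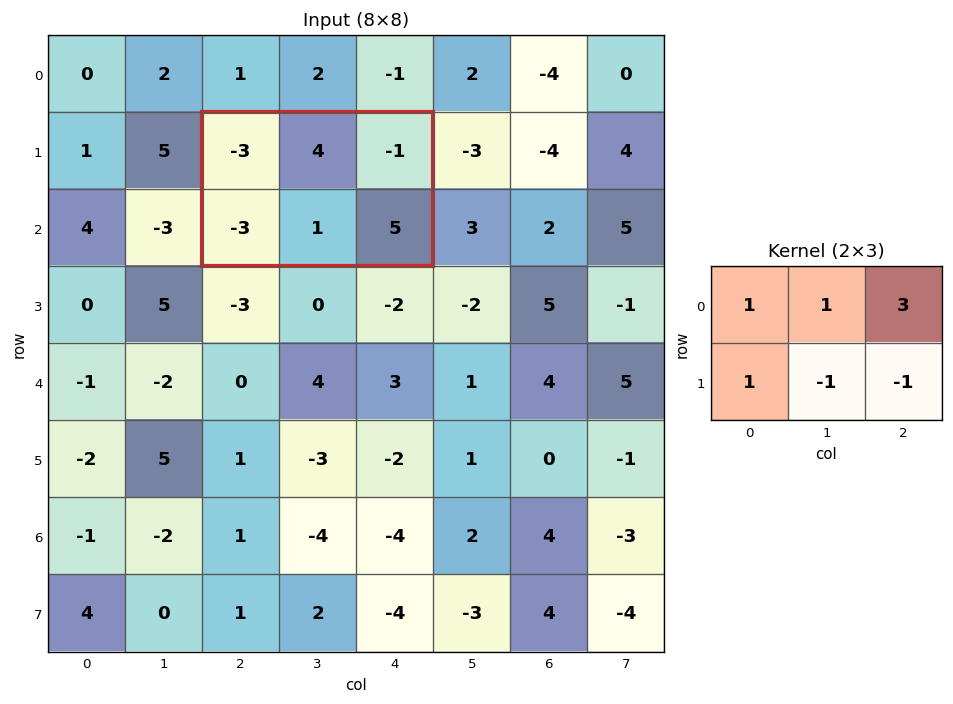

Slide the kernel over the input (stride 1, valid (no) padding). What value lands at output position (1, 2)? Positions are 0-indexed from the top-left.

The receptive field on the input at this output position is [-3 4 -1 / -3 1 5]. Elementwise product with the kernel and sum: -3·1 + 4·1 + -1·3 + -3·1 + 1·-1 + 5·-1.

-11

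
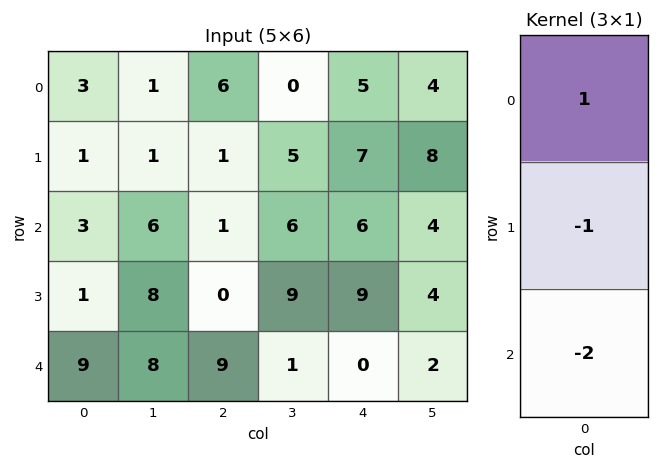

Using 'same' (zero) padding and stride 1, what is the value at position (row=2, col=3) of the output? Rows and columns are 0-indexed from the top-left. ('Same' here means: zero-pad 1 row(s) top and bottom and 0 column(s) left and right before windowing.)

-19

The receptive field on the zero-padded input at this output position is [5 / 6 / 9]. Elementwise product with the kernel and sum: 5·1 + 6·-1 + 9·-2.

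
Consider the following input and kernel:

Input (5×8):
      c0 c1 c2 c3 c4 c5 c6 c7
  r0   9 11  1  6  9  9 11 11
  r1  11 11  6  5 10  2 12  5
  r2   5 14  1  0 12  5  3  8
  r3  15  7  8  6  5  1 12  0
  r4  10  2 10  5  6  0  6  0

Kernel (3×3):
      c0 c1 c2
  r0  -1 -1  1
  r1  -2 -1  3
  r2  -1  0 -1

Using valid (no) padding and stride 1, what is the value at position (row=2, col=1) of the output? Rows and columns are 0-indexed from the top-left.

-26

The receptive field on the input at this output position is [14 1 0 / 7 8 6 / 2 10 5]. Elementwise product with the kernel and sum: 14·-1 + 1·-1 + 0·1 + 7·-2 + 8·-1 + 6·3 + 2·-1 + 5·-1.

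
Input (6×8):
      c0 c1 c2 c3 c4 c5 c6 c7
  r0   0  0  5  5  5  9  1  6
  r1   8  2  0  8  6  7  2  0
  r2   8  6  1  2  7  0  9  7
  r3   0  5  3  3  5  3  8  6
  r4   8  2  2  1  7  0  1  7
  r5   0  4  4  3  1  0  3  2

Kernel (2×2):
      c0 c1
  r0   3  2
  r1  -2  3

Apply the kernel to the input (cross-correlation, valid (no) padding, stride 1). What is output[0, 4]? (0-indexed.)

42

The receptive field on the input at this output position is [5 9 / 6 7]. Elementwise product with the kernel and sum: 5·3 + 9·2 + 6·-2 + 7·3.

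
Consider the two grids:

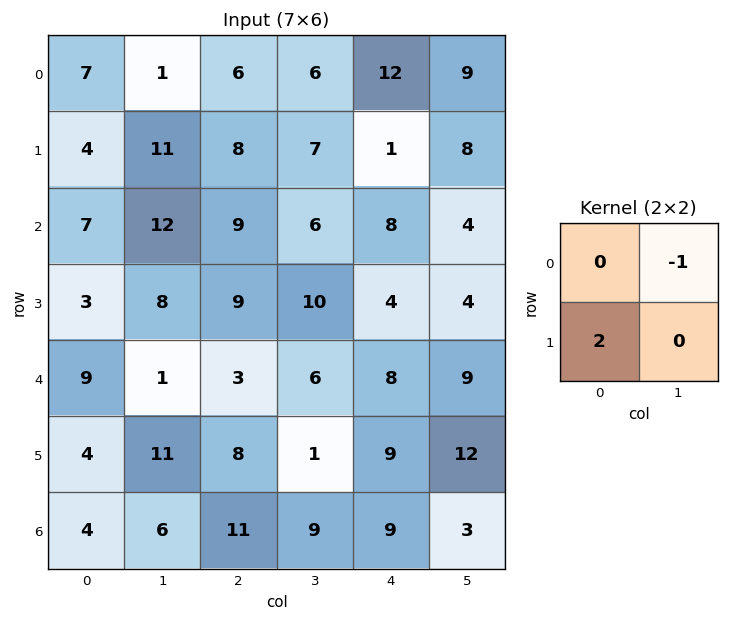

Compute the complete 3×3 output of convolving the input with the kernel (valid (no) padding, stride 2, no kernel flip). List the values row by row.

7 10 -7
-6 12 4
7 10 9

Output[0,0]: The receptive field on the input at this output position is [7 1 / 4 11]. Elementwise product with the kernel and sum: 1·-1 + 4·2.
Output[0,1]: The receptive field on the input at this output position is [6 6 / 8 7]. Elementwise product with the kernel and sum: 6·-1 + 8·2.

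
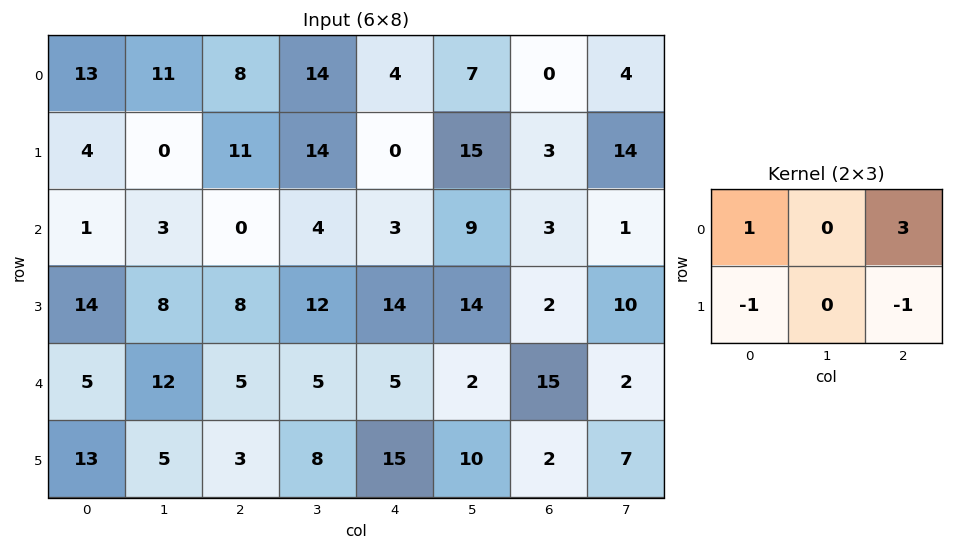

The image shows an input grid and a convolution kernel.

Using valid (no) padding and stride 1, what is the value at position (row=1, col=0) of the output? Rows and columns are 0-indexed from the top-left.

36

The receptive field on the input at this output position is [4 0 11 / 1 3 0]. Elementwise product with the kernel and sum: 4·1 + 11·3 + 1·-1 + 0·-1.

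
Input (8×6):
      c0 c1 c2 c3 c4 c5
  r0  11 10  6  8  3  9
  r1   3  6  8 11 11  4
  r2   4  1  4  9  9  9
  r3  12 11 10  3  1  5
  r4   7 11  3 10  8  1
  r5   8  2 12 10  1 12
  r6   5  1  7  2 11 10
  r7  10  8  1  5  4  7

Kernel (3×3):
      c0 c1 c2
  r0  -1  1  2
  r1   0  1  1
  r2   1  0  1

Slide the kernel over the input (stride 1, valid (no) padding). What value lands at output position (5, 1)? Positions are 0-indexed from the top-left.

52

The receptive field on the input at this output position is [2 12 10 / 1 7 2 / 8 1 5]. Elementwise product with the kernel and sum: 2·-1 + 12·1 + 10·2 + 7·1 + 2·1 + 8·1 + 5·1.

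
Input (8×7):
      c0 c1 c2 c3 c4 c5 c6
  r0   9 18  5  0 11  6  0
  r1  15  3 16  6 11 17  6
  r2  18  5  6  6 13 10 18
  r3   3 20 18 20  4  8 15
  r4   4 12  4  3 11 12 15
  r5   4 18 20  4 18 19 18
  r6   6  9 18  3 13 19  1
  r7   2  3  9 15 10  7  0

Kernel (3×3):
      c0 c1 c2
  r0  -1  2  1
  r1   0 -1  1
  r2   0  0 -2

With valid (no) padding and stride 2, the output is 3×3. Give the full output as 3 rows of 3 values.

33 -15 -46
-12 -19 2
-10 1 25

Output[0,0]: The receptive field on the input at this output position is [9 18 5 / 15 3 16 / 18 5 6]. Elementwise product with the kernel and sum: 9·-1 + 18·2 + 5·1 + 3·-1 + 16·1 + 6·-2.
Output[0,1]: The receptive field on the input at this output position is [5 0 11 / 16 6 11 / 6 6 13]. Elementwise product with the kernel and sum: 5·-1 + 0·2 + 11·1 + 6·-1 + 11·1 + 13·-2.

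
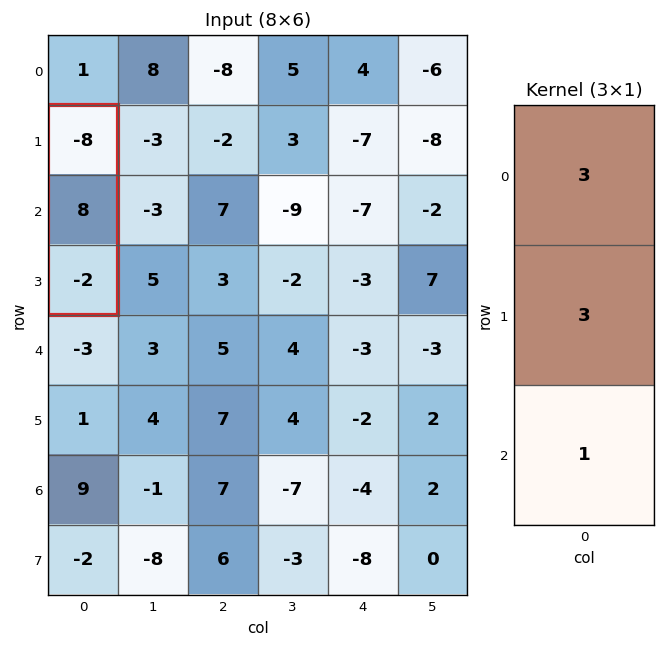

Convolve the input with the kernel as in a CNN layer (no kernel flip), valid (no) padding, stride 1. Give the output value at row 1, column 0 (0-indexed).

The receptive field on the input at this output position is [-8 / 8 / -2]. Elementwise product with the kernel and sum: -8·3 + 8·3 + -2·1.

-2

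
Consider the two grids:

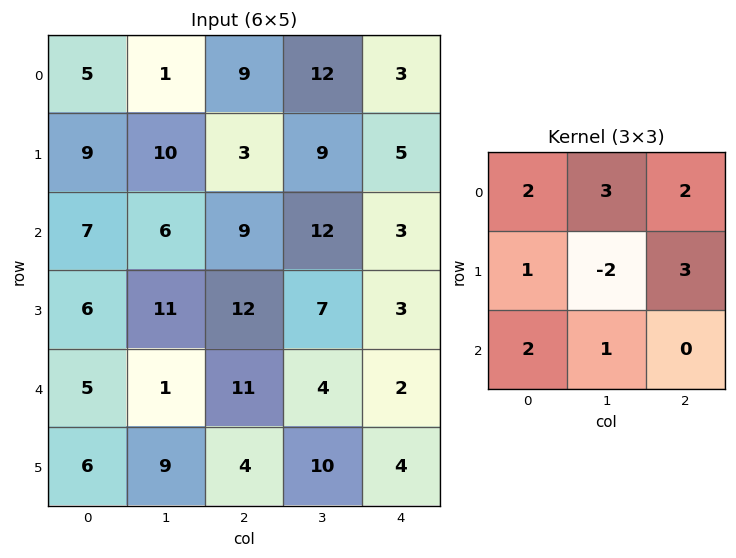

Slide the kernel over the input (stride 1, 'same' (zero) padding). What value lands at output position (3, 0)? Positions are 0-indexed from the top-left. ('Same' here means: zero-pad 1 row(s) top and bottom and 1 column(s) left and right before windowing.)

The receptive field on the zero-padded input at this output position is [0 7 6 / 0 6 11 / 0 5 1]. Elementwise product with the kernel and sum: 0·2 + 7·3 + 6·2 + 0·1 + 6·-2 + 11·3 + 0·2 + 5·1.

59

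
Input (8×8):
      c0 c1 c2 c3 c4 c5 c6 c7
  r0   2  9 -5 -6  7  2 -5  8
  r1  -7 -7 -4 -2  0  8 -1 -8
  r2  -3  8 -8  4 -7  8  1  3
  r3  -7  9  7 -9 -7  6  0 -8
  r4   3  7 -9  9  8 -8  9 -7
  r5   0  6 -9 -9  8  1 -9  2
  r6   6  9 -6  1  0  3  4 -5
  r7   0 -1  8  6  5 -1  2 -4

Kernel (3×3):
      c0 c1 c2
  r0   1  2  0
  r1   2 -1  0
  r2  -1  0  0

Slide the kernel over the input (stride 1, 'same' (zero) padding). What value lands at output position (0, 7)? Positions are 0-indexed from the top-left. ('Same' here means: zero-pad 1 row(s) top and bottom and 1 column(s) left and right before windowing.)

The receptive field on the zero-padded input at this output position is [0 0 0 / -5 8 0 / -1 -8 0]. Elementwise product with the kernel and sum: 0·1 + 0·2 + -5·2 + 8·-1 + -1·-1.

-17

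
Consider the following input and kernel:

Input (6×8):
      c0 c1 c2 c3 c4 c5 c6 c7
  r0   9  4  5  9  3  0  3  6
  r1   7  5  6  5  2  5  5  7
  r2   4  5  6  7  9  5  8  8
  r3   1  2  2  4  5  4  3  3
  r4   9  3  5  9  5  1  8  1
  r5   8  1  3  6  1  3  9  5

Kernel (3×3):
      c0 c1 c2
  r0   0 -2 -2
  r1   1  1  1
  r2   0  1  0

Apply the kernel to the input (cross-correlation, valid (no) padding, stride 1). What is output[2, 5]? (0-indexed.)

The receptive field on the input at this output position is [5 8 8 / 4 3 3 / 1 8 1]. Elementwise product with the kernel and sum: 8·-2 + 8·-2 + 4·1 + 3·1 + 3·1 + 8·1.

-14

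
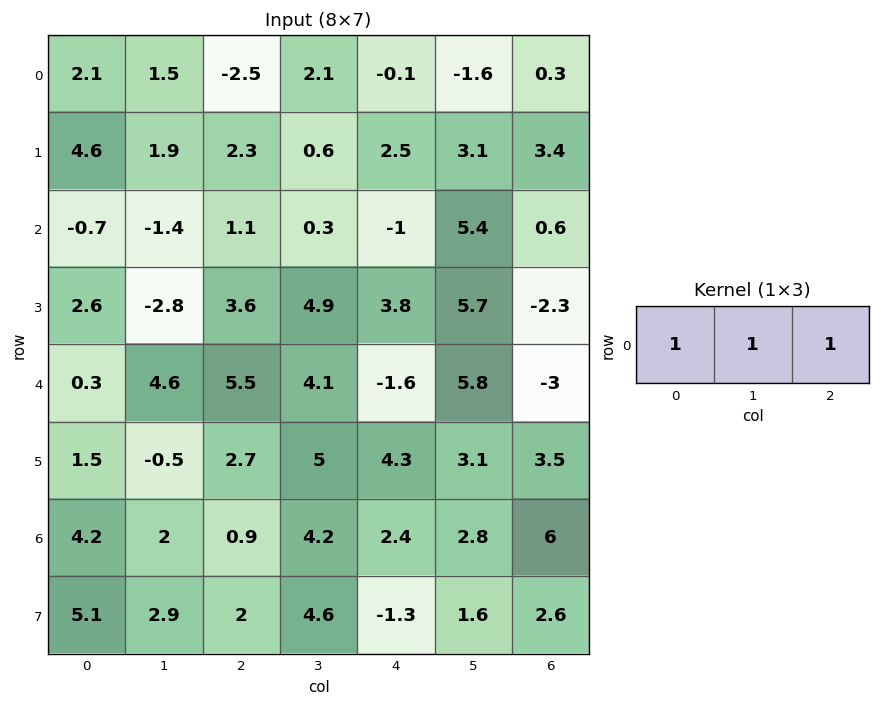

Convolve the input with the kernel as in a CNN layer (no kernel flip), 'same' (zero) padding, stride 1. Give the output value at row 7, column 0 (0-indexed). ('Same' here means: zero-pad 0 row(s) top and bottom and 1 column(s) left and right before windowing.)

The receptive field on the zero-padded input at this output position is [0 5.1 2.9]. Elementwise product with the kernel and sum: 0·1 + 5.1·1 + 2.9·1.

8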